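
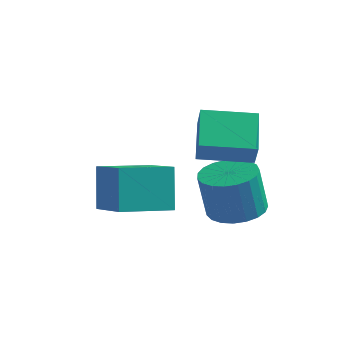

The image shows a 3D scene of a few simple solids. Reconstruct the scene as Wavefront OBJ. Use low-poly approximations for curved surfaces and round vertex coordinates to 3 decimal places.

v 1.416 -2.862 1.885
v 1.105 -2.352 3.118
v 0.227 -2.041 1.245
v -0.084 -1.53 2.478
v 2.344 -1.71 1.642
v 2.033 -1.199 2.875
v 1.155 -0.888 1.002
v 0.844 -0.378 2.235
v 3.324 -0.235 1.222
v 3.815 0.38 1.366
v 3.646 0.191 2.743
v 3.156 -0.425 2.598
v 3.518 0.53 1.351
v 3.349 0.341 2.727
v 3.188 0.548 1.313
v 3.019 0.358 2.689
v 2.882 0.43 1.259
v 2.713 0.241 2.636
v 2.652 0.197 1.199
v 2.483 0.008 2.575
v 2.538 -0.11 1.142
v 2.369 -0.3 2.519
v 2.561 -0.439 1.1
v 2.392 -0.629 2.477
v 2.715 -0.733 1.078
v 2.546 -0.923 2.455
v 2.975 -0.941 1.082
v 2.806 -1.13 2.458
v 3.295 -1.027 1.109
v 3.126 -1.216 2.486
v 3.62 -0.976 1.156
v 3.451 -1.165 2.533
v 3.894 -0.797 1.214
v 3.726 -0.986 2.591
v 4.07 -0.52 1.274
v 3.901 -0.71 2.651
v 4.117 -0.195 1.324
v 3.948 -0.384 2.701
v 4.026 0.124 1.357
v 3.858 -0.066 2.734
v 2.61 -1.131 3.281
v 2.075 -0.096 3.963
v 3.88 -0.383 3.142
v 3.345 0.652 3.825
v 2.875 -1.452 3.975
v 2.34 -0.417 4.658
v 4.145 -0.704 3.837
v 3.61 0.331 4.519
f 2 4 1
f 5 2 1
f 1 4 3
f 3 5 1
f 2 8 4
f 6 2 5
f 6 8 2
f 4 8 3
f 7 5 3
f 3 8 7
f 7 6 5
f 8 6 7
f 10 9 13
f 10 13 11
f 11 13 14
f 11 14 12
f 13 9 15
f 13 15 14
f 14 15 16
f 14 16 12
f 15 9 17
f 15 17 16
f 16 17 18
f 16 18 12
f 17 9 19
f 17 19 18
f 18 19 20
f 18 20 12
f 19 9 21
f 19 21 20
f 20 21 22
f 20 22 12
f 21 9 23
f 21 23 22
f 22 23 24
f 22 24 12
f 23 9 25
f 23 25 24
f 24 25 26
f 24 26 12
f 25 9 27
f 25 27 26
f 26 27 28
f 26 28 12
f 27 9 29
f 27 29 28
f 28 29 30
f 28 30 12
f 29 9 31
f 29 31 30
f 30 31 32
f 30 32 12
f 31 9 33
f 31 33 32
f 32 33 34
f 32 34 12
f 33 9 35
f 33 35 34
f 34 35 36
f 34 36 12
f 35 9 37
f 35 37 36
f 36 37 38
f 36 38 12
f 37 9 39
f 37 39 38
f 38 39 40
f 38 40 12
f 39 9 10
f 39 10 40
f 40 10 11
f 40 11 12
f 42 44 41
f 45 42 41
f 41 44 43
f 43 45 41
f 42 48 44
f 46 42 45
f 46 48 42
f 44 48 43
f 47 45 43
f 43 48 47
f 47 46 45
f 48 46 47



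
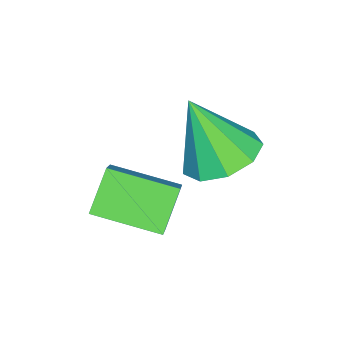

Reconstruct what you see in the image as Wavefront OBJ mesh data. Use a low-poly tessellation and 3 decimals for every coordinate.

v 1.036 -1.962 -2.098
v 1.882 -1.687 -1.249
v 0.82 -0.182 -2.459
v 1.666 0.094 -1.61
v 1.974 -2.034 -3.01
v 2.82 -1.758 -2.161
v 1.758 -0.253 -3.371
v 2.604 0.022 -2.522
v 0.504 0.714 -1.201
v 1.549 0.546 -1.245
v 0.436 -0.174 0.601
v 1.414 1.187 -0.934
v 0.852 1.607 -0.748
v 0.128 1.608 -0.775
v -0.421 1.191 -1
v -0.537 0.551 -1.32
v -0.166 -0.013 -1.584
v 0.518 -0.237 -1.669
v 1.196 -0.017 -1.535
f 2 4 1
f 5 2 1
f 1 4 3
f 3 5 1
f 2 8 4
f 6 2 5
f 6 8 2
f 4 8 3
f 7 5 3
f 3 8 7
f 7 6 5
f 8 6 7
f 10 9 12
f 10 12 11
f 12 9 13
f 12 13 11
f 13 9 14
f 13 14 11
f 14 9 15
f 14 15 11
f 15 9 16
f 15 16 11
f 16 9 17
f 16 17 11
f 17 9 18
f 17 18 11
f 18 9 19
f 18 19 11
f 19 9 10
f 19 10 11



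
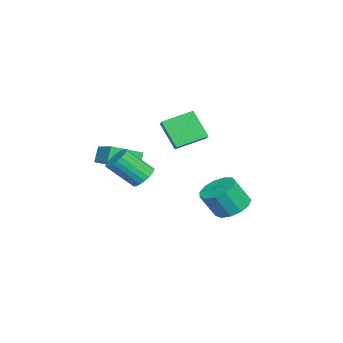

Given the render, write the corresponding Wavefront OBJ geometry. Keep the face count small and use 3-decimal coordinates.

v 0.709 2.892 -3.833
v 1.587 3.402 -3.737
v 1.87 2.658 -2.372
v 0.991 2.148 -2.467
v 1.185 3.722 -3.479
v 1.468 2.978 -2.114
v 0.632 3.778 -3.334
v 0.915 3.035 -1.969
v 0.103 3.553 -3.347
v 0.386 2.81 -1.982
v -0.234 3.118 -3.514
v 0.049 2.375 -2.149
v -0.271 2.612 -3.782
v 0.012 1.868 -2.417
v 0.003 2.194 -4.067
v 0.286 1.45 -2.701
v 0.5 1.997 -4.277
v 0.783 1.254 -2.911
v 1.064 2.085 -4.346
v 1.347 1.342 -2.981
v 1.515 2.429 -4.252
v 1.798 1.685 -2.887
v 1.71 2.92 -4.025
v 1.993 2.176 -2.66
v -2.777 -1.223 0.317
v -3.494 0.297 0.904
v -3.683 -1.448 -0.206
v -4.4 0.071 0.381
v -2.14 -0.351 -1.161
v -2.857 1.168 -0.574
v -3.046 -0.577 -1.684
v -3.763 0.943 -1.097
v 2.978 -1.123 -1.1
v 3.68 -0.941 -1.017
v 3.864 -2.235 0.264
v 3.162 -2.417 0.18
v 3.543 -0.76 -0.815
v 3.728 -2.054 0.466
v 3.309 -0.642 -0.662
v 3.493 -1.936 0.619
v 3.018 -0.607 -0.585
v 3.202 -1.901 0.696
v 2.719 -0.662 -0.597
v 2.904 -1.956 0.684
v 2.466 -0.796 -0.696
v 2.65 -2.09 0.585
v 2.3 -0.987 -0.865
v 2.485 -2.28 0.416
v 2.252 -1.201 -1.075
v 2.437 -2.495 0.206
v 2.33 -1.402 -1.289
v 2.514 -2.696 -0.008
v 2.519 -1.554 -1.47
v 2.704 -2.848 -0.189
v 2.788 -1.633 -1.588
v 2.973 -2.926 -0.307
v 3.09 -1.622 -1.621
v 3.274 -2.916 -0.34
v 3.372 -1.526 -1.564
v 3.556 -2.82 -0.283
v 3.586 -1.36 -1.427
v 3.77 -2.654 -0.146
v 3.695 -1.153 -1.234
v 3.879 -2.447 0.047
v 0.064 -2.508 -1.828
v -0.438 -2.406 -0.981
v 1.008 -1.674 -1.37
v 0.506 -1.572 -0.523
v 0.974 -3.928 -1.117
v 0.472 -3.826 -0.27
v 1.918 -3.094 -0.659
v 1.416 -2.992 0.188
f 2 1 5
f 2 5 3
f 3 5 6
f 3 6 4
f 5 1 7
f 5 7 6
f 6 7 8
f 6 8 4
f 7 1 9
f 7 9 8
f 8 9 10
f 8 10 4
f 9 1 11
f 9 11 10
f 10 11 12
f 10 12 4
f 11 1 13
f 11 13 12
f 12 13 14
f 12 14 4
f 13 1 15
f 13 15 14
f 14 15 16
f 14 16 4
f 15 1 17
f 15 17 16
f 16 17 18
f 16 18 4
f 17 1 19
f 17 19 18
f 18 19 20
f 18 20 4
f 19 1 21
f 19 21 20
f 20 21 22
f 20 22 4
f 21 1 23
f 21 23 22
f 22 23 24
f 22 24 4
f 23 1 2
f 23 2 24
f 24 2 3
f 24 3 4
f 26 28 25
f 29 26 25
f 25 28 27
f 27 29 25
f 26 32 28
f 30 26 29
f 30 32 26
f 28 32 27
f 31 29 27
f 27 32 31
f 31 30 29
f 32 30 31
f 34 33 37
f 34 37 35
f 35 37 38
f 35 38 36
f 37 33 39
f 37 39 38
f 38 39 40
f 38 40 36
f 39 33 41
f 39 41 40
f 40 41 42
f 40 42 36
f 41 33 43
f 41 43 42
f 42 43 44
f 42 44 36
f 43 33 45
f 43 45 44
f 44 45 46
f 44 46 36
f 45 33 47
f 45 47 46
f 46 47 48
f 46 48 36
f 47 33 49
f 47 49 48
f 48 49 50
f 48 50 36
f 49 33 51
f 49 51 50
f 50 51 52
f 50 52 36
f 51 33 53
f 51 53 52
f 52 53 54
f 52 54 36
f 53 33 55
f 53 55 54
f 54 55 56
f 54 56 36
f 55 33 57
f 55 57 56
f 56 57 58
f 56 58 36
f 57 33 59
f 57 59 58
f 58 59 60
f 58 60 36
f 59 33 61
f 59 61 60
f 60 61 62
f 60 62 36
f 61 33 63
f 61 63 62
f 62 63 64
f 62 64 36
f 63 33 34
f 63 34 64
f 64 34 35
f 64 35 36
f 66 68 65
f 69 66 65
f 65 68 67
f 67 69 65
f 66 72 68
f 70 66 69
f 70 72 66
f 68 72 67
f 71 69 67
f 67 72 71
f 71 70 69
f 72 70 71



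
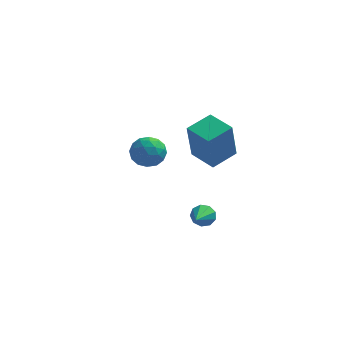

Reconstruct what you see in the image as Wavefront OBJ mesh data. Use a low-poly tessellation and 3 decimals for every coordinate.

v -1.291 4.543 -3.677
v -0.43 4.664 -3.74
v -1.07 3.256 -3.14
v -0.209 3.377 -3.203
v -0.672 3.835 -2.623
v -0.809 4.631 -2.955
v -0.691 3.289 -3.925
v -0.828 4.085 -4.257
v -0.059 3.889 -3.894
v -0.047 4.227 -3.089
v -1.453 3.693 -3.791
v -1.441 4.031 -2.986
v -0.88 4.717 -3.755
v -0.62 3.203 -3.125
v -0.893 3.473 -2.783
v -0.386 3.544 -2.821
v -1.103 4.697 -3.294
v -0.596 4.768 -3.331
v -0.739 4.281 -2.675
v -0.904 3.152 -3.549
v -0.397 3.223 -3.586
v -1.114 4.376 -4.059
v -0.607 4.447 -4.097
v -0.761 3.639 -4.205
v -0.155 4.333 -3.883
v -0.025 3.576 -3.568
v -0.309 3.524 -3.992
v -0.389 3.992 -4.187
v -0.148 4.531 -3.41
v -0.018 3.774 -3.095
v -0.291 4.044 -2.754
v -0.371 4.511 -2.949
v 0.07 4.076 -3.501
v -1.482 4.146 -3.785
v -1.352 3.389 -3.47
v -1.129 3.409 -3.931
v -1.209 3.876 -4.126
v -1.475 4.344 -3.312
v -1.345 3.587 -2.997
v -1.111 3.928 -2.693
v -1.191 4.396 -2.888
v -1.57 3.844 -3.379
v 2.309 2.08 -2.881
v 2.144 1.627 -0.93
v 1.285 2.997 -2.755
v 1.12 2.543 -0.803
v 3.22 3.057 -2.577
v 3.055 2.603 -0.625
v 2.196 3.973 -2.45
v 2.031 3.52 -0.499
v 2.234 -1.078 -3.67
v 2.471 -0.871 -3.207
v 2.066 -2.322 -3.03
v 2.093 -0.815 -3.196
v 1.78 -0.881 -3.408
v 1.68 -1.039 -3.742
v 1.84 -1.216 -4.043
v 2.184 -1.327 -4.169
v 2.551 -1.322 -4.062
v 2.771 -1.202 -3.771
v 2.739 -1.024 -3.434
f 1 38 17
f 38 12 41
f 17 41 6
f 38 41 17
f 1 17 13
f 17 6 18
f 13 18 2
f 17 18 13
f 1 13 22
f 13 2 23
f 22 23 8
f 13 23 22
f 1 22 34
f 22 8 37
f 34 37 11
f 22 37 34
f 1 34 38
f 34 11 42
f 38 42 12
f 34 42 38
f 2 18 29
f 18 6 32
f 29 32 10
f 18 32 29
f 6 41 19
f 41 12 40
f 19 40 5
f 41 40 19
f 12 42 39
f 42 11 35
f 39 35 3
f 42 35 39
f 11 37 36
f 37 8 24
f 36 24 7
f 37 24 36
f 8 23 28
f 23 2 25
f 28 25 9
f 23 25 28
f 4 30 16
f 30 10 31
f 16 31 5
f 30 31 16
f 4 16 14
f 16 5 15
f 14 15 3
f 16 15 14
f 4 14 21
f 14 3 20
f 21 20 7
f 14 20 21
f 4 21 26
f 21 7 27
f 26 27 9
f 21 27 26
f 4 26 30
f 26 9 33
f 30 33 10
f 26 33 30
f 5 31 19
f 31 10 32
f 19 32 6
f 31 32 19
f 3 15 39
f 15 5 40
f 39 40 12
f 15 40 39
f 7 20 36
f 20 3 35
f 36 35 11
f 20 35 36
f 9 27 28
f 27 7 24
f 28 24 8
f 27 24 28
f 10 33 29
f 33 9 25
f 29 25 2
f 33 25 29
f 44 46 43
f 47 44 43
f 43 46 45
f 45 47 43
f 44 50 46
f 48 44 47
f 48 50 44
f 46 50 45
f 49 47 45
f 45 50 49
f 49 48 47
f 50 48 49
f 52 51 54
f 52 54 53
f 54 51 55
f 54 55 53
f 55 51 56
f 55 56 53
f 56 51 57
f 56 57 53
f 57 51 58
f 57 58 53
f 58 51 59
f 58 59 53
f 59 51 60
f 59 60 53
f 60 51 61
f 60 61 53
f 61 51 52
f 61 52 53



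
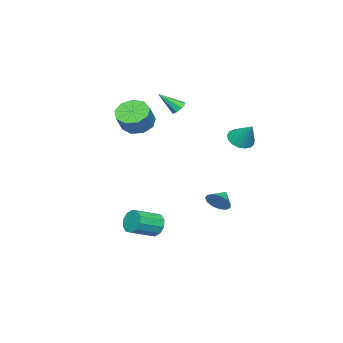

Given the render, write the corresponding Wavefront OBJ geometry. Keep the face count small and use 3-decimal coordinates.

v -2.174 2.125 1.498
v -1.472 2.301 1.092
v -1.706 3.035 2.702
v -1.723 2.586 0.975
v -2.078 2.765 0.978
v -2.455 2.797 1.099
v -2.767 2.675 1.313
v -2.944 2.428 1.568
v -2.944 2.111 1.808
v -2.767 1.797 1.976
v -2.455 1.559 2.035
v -2.079 1.45 1.971
v -1.724 1.496 1.799
v -1.472 1.686 1.557
v -1.381 1.977 1.302
v -0.708 1.473 -2.963
v -0.344 1.785 -2.335
v -1.592 1.527 -2.477
v -0.465 2.127 -2.592
v -0.663 2.262 -2.967
v -0.876 2.147 -3.341
v -1.035 1.817 -3.595
v -1.091 1.379 -3.648
v -1.025 0.97 -3.484
v -0.859 0.722 -3.154
v -0.644 0.712 -2.764
v -0.451 0.943 -2.437
v -0.339 1.343 -2.277
v -2.542 -1.95 3.125
v -2.031 -1.806 2.983
v -1.958 -2.95 4.215
v -2.187 -1.564 3.289
v -2.551 -1.547 3.5
v -2.91 -1.767 3.491
v -3.054 -2.094 3.268
v -2.898 -2.337 2.961
v -2.533 -2.353 2.751
v -2.174 -2.133 2.76
v 2.28 -0.823 -4.092
v 2.695 -0.647 -4.765
v 3.995 -1.401 -4.161
v 3.58 -1.577 -3.488
v 2.761 -0.272 -4.44
v 4.061 -1.026 -3.836
v 2.644 -0.108 -3.982
v 3.944 -0.862 -3.378
v 2.387 -0.216 -3.566
v 3.688 -0.971 -2.962
v 2.09 -0.557 -3.351
v 3.39 -1.311 -2.747
v 1.865 -0.999 -3.419
v 3.165 -1.753 -2.815
v 1.799 -1.374 -3.744
v 3.099 -2.128 -3.14
v 1.916 -1.538 -4.202
v 3.216 -2.292 -3.598
v 2.172 -1.429 -4.618
v 3.473 -2.184 -4.014
v 2.47 -1.089 -4.833
v 3.77 -1.843 -4.229
v 0.188 -3.052 2.651
v 0.821 -3.696 2.198
v 1.725 -3.552 3.257
v 1.092 -2.908 3.709
v 0.956 -3.05 1.994
v 1.86 -2.905 3.053
v 0.731 -2.404 2.098
v 1.636 -2.26 3.157
v 0.253 -2.062 2.46
v 1.157 -1.918 3.519
v -0.256 -2.183 2.912
v 0.648 -2.039 3.971
v -0.557 -2.711 3.241
v 0.347 -2.567 4.3
v -0.51 -3.398 3.294
v 0.394 -3.254 4.353
v -0.136 -3.923 3.046
v 0.768 -3.779 4.105
v 0.39 -4.041 2.613
v 1.294 -3.897 3.672
f 2 1 4
f 2 4 3
f 4 1 5
f 4 5 3
f 5 1 6
f 5 6 3
f 6 1 7
f 6 7 3
f 7 1 8
f 7 8 3
f 8 1 9
f 8 9 3
f 9 1 10
f 9 10 3
f 10 1 11
f 10 11 3
f 11 1 12
f 11 12 3
f 12 1 13
f 12 13 3
f 13 1 14
f 13 14 3
f 14 1 15
f 14 15 3
f 15 1 2
f 15 2 3
f 17 16 19
f 17 19 18
f 19 16 20
f 19 20 18
f 20 16 21
f 20 21 18
f 21 16 22
f 21 22 18
f 22 16 23
f 22 23 18
f 23 16 24
f 23 24 18
f 24 16 25
f 24 25 18
f 25 16 26
f 25 26 18
f 26 16 27
f 26 27 18
f 27 16 28
f 27 28 18
f 28 16 17
f 28 17 18
f 30 29 32
f 30 32 31
f 32 29 33
f 32 33 31
f 33 29 34
f 33 34 31
f 34 29 35
f 34 35 31
f 35 29 36
f 35 36 31
f 36 29 37
f 36 37 31
f 37 29 38
f 37 38 31
f 38 29 30
f 38 30 31
f 40 39 43
f 40 43 41
f 41 43 44
f 41 44 42
f 43 39 45
f 43 45 44
f 44 45 46
f 44 46 42
f 45 39 47
f 45 47 46
f 46 47 48
f 46 48 42
f 47 39 49
f 47 49 48
f 48 49 50
f 48 50 42
f 49 39 51
f 49 51 50
f 50 51 52
f 50 52 42
f 51 39 53
f 51 53 52
f 52 53 54
f 52 54 42
f 53 39 55
f 53 55 54
f 54 55 56
f 54 56 42
f 55 39 57
f 55 57 56
f 56 57 58
f 56 58 42
f 57 39 59
f 57 59 58
f 58 59 60
f 58 60 42
f 59 39 40
f 59 40 60
f 60 40 41
f 60 41 42
f 62 61 65
f 62 65 63
f 63 65 66
f 63 66 64
f 65 61 67
f 65 67 66
f 66 67 68
f 66 68 64
f 67 61 69
f 67 69 68
f 68 69 70
f 68 70 64
f 69 61 71
f 69 71 70
f 70 71 72
f 70 72 64
f 71 61 73
f 71 73 72
f 72 73 74
f 72 74 64
f 73 61 75
f 73 75 74
f 74 75 76
f 74 76 64
f 75 61 77
f 75 77 76
f 76 77 78
f 76 78 64
f 77 61 79
f 77 79 78
f 78 79 80
f 78 80 64
f 79 61 62
f 79 62 80
f 80 62 63
f 80 63 64



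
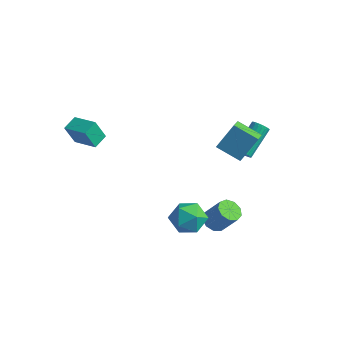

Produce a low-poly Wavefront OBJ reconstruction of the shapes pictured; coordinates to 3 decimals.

v 2.602 0.436 3.342
v 3.009 1.39 4.885
v 2.096 1.272 2.958
v 2.503 2.227 4.501
v 3.977 0.953 2.659
v 4.384 1.908 4.202
v 3.471 1.79 2.275
v 3.878 2.744 3.818
v 1.778 1.203 -4.195
v 2.278 1.646 -4.635
v 3.222 1.96 -3.244
v 2.722 1.517 -2.805
v 1.877 1.96 -4.434
v 2.822 2.274 -3.043
v 1.43 1.92 -4.121
v 2.375 2.234 -2.73
v 1.146 1.544 -3.843
v 2.09 1.858 -2.452
v 1.157 1.009 -3.73
v 2.101 1.323 -2.339
v 1.459 0.564 -3.834
v 2.403 0.878 -2.444
v 1.91 0.419 -4.108
v 2.854 0.733 -2.717
v 2.299 0.64 -4.422
v 3.243 0.954 -3.032
v 2.444 1.125 -4.63
v 3.389 1.439 -3.24
v 1.597 0.017 -1.982
v 2.428 -0.837 -2.189
v 0.672 -0.483 -3.631
v 1.503 -1.337 -3.838
v 0.725 -1.461 -2.921
v 1.296 -1.151 -1.902
v 1.804 -0.169 -3.918
v 2.375 0.141 -2.899
v 2.556 -0.952 -3.386
v 1.889 -1.75 -2.769
v 1.211 0.43 -3.051
v 0.544 -0.368 -2.434
v -4.384 -3.816 2.11
v -4.636 -4.343 3.459
v -4.556 -2.878 2.444
v -4.808 -3.405 3.793
v -2.812 -3.655 2.467
v -3.064 -4.182 3.816
v -2.984 -2.717 2.801
v -3.236 -3.244 4.15
v 2.705 2.464 1.679
v 3.212 2.652 1.533
v 2.962 4.364 2.876
v 2.455 4.176 3.021
v 3.075 2.755 1.376
v 2.825 4.467 2.718
v 2.874 2.808 1.271
v 2.624 4.521 2.613
v 2.643 2.802 1.236
v 2.394 4.514 2.579
v 2.424 2.737 1.278
v 2.175 4.449 2.621
v 2.253 2.625 1.39
v 2.004 4.337 2.732
v 2.16 2.485 1.551
v 1.911 4.197 2.893
v 2.161 2.341 1.734
v 1.912 4.053 3.077
v 2.256 2.219 1.908
v 2.007 3.931 3.251
v 2.429 2.139 2.042
v 2.18 3.851 3.385
v 2.649 2.115 2.113
v 2.4 3.827 3.456
v 2.879 2.152 2.109
v 2.63 3.864 3.452
v 3.079 2.242 2.031
v 2.83 3.954 3.374
v 3.214 2.371 1.892
v 2.965 4.083 3.234
v 3.261 2.516 1.716
v 3.012 4.228 3.058
f 2 4 1
f 5 2 1
f 1 4 3
f 3 5 1
f 2 8 4
f 6 2 5
f 6 8 2
f 4 8 3
f 7 5 3
f 3 8 7
f 7 6 5
f 8 6 7
f 10 9 13
f 10 13 11
f 11 13 14
f 11 14 12
f 13 9 15
f 13 15 14
f 14 15 16
f 14 16 12
f 15 9 17
f 15 17 16
f 16 17 18
f 16 18 12
f 17 9 19
f 17 19 18
f 18 19 20
f 18 20 12
f 19 9 21
f 19 21 20
f 20 21 22
f 20 22 12
f 21 9 23
f 21 23 22
f 22 23 24
f 22 24 12
f 23 9 25
f 23 25 24
f 24 25 26
f 24 26 12
f 25 9 27
f 25 27 26
f 26 27 28
f 26 28 12
f 27 9 10
f 27 10 28
f 28 10 11
f 28 11 12
f 29 40 34
f 29 34 30
f 29 30 36
f 29 36 39
f 29 39 40
f 30 34 38
f 34 40 33
f 40 39 31
f 39 36 35
f 36 30 37
f 32 38 33
f 32 33 31
f 32 31 35
f 32 35 37
f 32 37 38
f 33 38 34
f 31 33 40
f 35 31 39
f 37 35 36
f 38 37 30
f 42 44 41
f 45 42 41
f 41 44 43
f 43 45 41
f 42 48 44
f 46 42 45
f 46 48 42
f 44 48 43
f 47 45 43
f 43 48 47
f 47 46 45
f 48 46 47
f 50 49 53
f 50 53 51
f 51 53 54
f 51 54 52
f 53 49 55
f 53 55 54
f 54 55 56
f 54 56 52
f 55 49 57
f 55 57 56
f 56 57 58
f 56 58 52
f 57 49 59
f 57 59 58
f 58 59 60
f 58 60 52
f 59 49 61
f 59 61 60
f 60 61 62
f 60 62 52
f 61 49 63
f 61 63 62
f 62 63 64
f 62 64 52
f 63 49 65
f 63 65 64
f 64 65 66
f 64 66 52
f 65 49 67
f 65 67 66
f 66 67 68
f 66 68 52
f 67 49 69
f 67 69 68
f 68 69 70
f 68 70 52
f 69 49 71
f 69 71 70
f 70 71 72
f 70 72 52
f 71 49 73
f 71 73 72
f 72 73 74
f 72 74 52
f 73 49 75
f 73 75 74
f 74 75 76
f 74 76 52
f 75 49 77
f 75 77 76
f 76 77 78
f 76 78 52
f 77 49 79
f 77 79 78
f 78 79 80
f 78 80 52
f 79 49 50
f 79 50 80
f 80 50 51
f 80 51 52



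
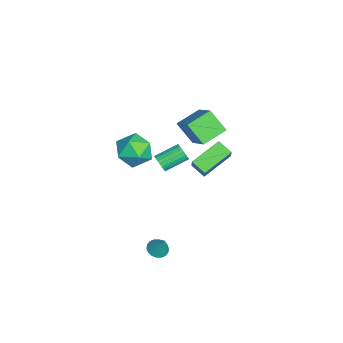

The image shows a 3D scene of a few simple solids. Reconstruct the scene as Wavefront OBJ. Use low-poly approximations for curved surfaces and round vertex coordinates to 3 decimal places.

v 1.944 -2.06 -3.11
v 2.244 -1.662 -3.367
v 2.376 -1.7 -2.05
v 2.028 -1.547 -3.318
v 1.796 -1.533 -3.229
v 1.594 -1.623 -3.116
v 1.46 -1.8 -3.001
v 1.423 -2.028 -2.909
v 1.489 -2.263 -2.856
v 1.645 -2.457 -2.854
v 1.86 -2.573 -2.902
v 2.092 -2.587 -2.992
v 2.295 -2.496 -3.105
v 2.428 -2.319 -3.219
v 2.466 -2.091 -3.312
v 2.4 -1.856 -3.365
v 0.814 -0.508 2.356
v 1.404 -0.462 3.162
v -0.218 0.7 3.04
v 0.372 0.747 3.847
v 1.288 0.113 1.973
v 1.878 0.16 2.78
v 0.256 1.322 2.658
v 0.846 1.368 3.464
v -2.91 -0.62 0.82
v -3.418 -1.431 1.842
v -3.698 0.455 1.281
v -4.206 -0.356 2.303
v -1.374 -0.024 2.057
v -1.882 -0.835 3.079
v -2.162 1.051 2.518
v -2.67 0.24 3.54
v -2.066 -2.193 -0.167
v -1.847 -1.914 -0.548
v -2.375 -0.769 -0.014
v -2.594 -1.047 0.367
v -2.04 -1.964 -0.633
v -2.568 -0.818 -0.099
v -2.237 -2.052 -0.638
v -2.765 -0.907 -0.103
v -2.404 -2.165 -0.561
v -2.933 -1.02 -0.027
v -2.513 -2.283 -0.416
v -3.042 -1.138 0.118
v -2.545 -2.385 -0.228
v -3.073 -1.24 0.306
v -2.494 -2.454 -0.029
v -3.022 -1.309 0.505
v -2.369 -2.478 0.145
v -2.897 -1.332 0.679
v -2.191 -2.452 0.266
v -2.719 -1.307 0.8
v -1.992 -2.382 0.312
v -2.52 -1.236 0.846
v -1.805 -2.279 0.275
v -2.334 -1.133 0.809
v -1.664 -2.161 0.161
v -2.192 -1.015 0.695
v -1.592 -2.048 -0.009
v -2.12 -0.903 0.525
v -1.602 -1.961 -0.206
v -2.13 -0.815 0.328
v -1.692 -1.913 -0.397
v -2.221 -0.768 0.137
v 0.666 -3.136 4.537
v 1.395 -2.426 4.47
v 1.305 -3.914 3.23
v 2.034 -3.204 3.163
v 2.028 -3.857 3.947
v 1.633 -3.376 4.755
v 1.067 -2.964 2.945
v 0.672 -2.483 3.753
v 1.643 -2.32 3.487
v 2.237 -2.872 4.106
v 0.463 -3.468 3.594
v 1.057 -4.02 4.213
f 2 1 4
f 2 4 3
f 4 1 5
f 4 5 3
f 5 1 6
f 5 6 3
f 6 1 7
f 6 7 3
f 7 1 8
f 7 8 3
f 8 1 9
f 8 9 3
f 9 1 10
f 9 10 3
f 10 1 11
f 10 11 3
f 11 1 12
f 11 12 3
f 12 1 13
f 12 13 3
f 13 1 14
f 13 14 3
f 14 1 15
f 14 15 3
f 15 1 16
f 15 16 3
f 16 1 2
f 16 2 3
f 18 20 17
f 21 18 17
f 17 20 19
f 19 21 17
f 18 24 20
f 22 18 21
f 22 24 18
f 20 24 19
f 23 21 19
f 19 24 23
f 23 22 21
f 24 22 23
f 26 28 25
f 29 26 25
f 25 28 27
f 27 29 25
f 26 32 28
f 30 26 29
f 30 32 26
f 28 32 27
f 31 29 27
f 27 32 31
f 31 30 29
f 32 30 31
f 34 33 37
f 34 37 35
f 35 37 38
f 35 38 36
f 37 33 39
f 37 39 38
f 38 39 40
f 38 40 36
f 39 33 41
f 39 41 40
f 40 41 42
f 40 42 36
f 41 33 43
f 41 43 42
f 42 43 44
f 42 44 36
f 43 33 45
f 43 45 44
f 44 45 46
f 44 46 36
f 45 33 47
f 45 47 46
f 46 47 48
f 46 48 36
f 47 33 49
f 47 49 48
f 48 49 50
f 48 50 36
f 49 33 51
f 49 51 50
f 50 51 52
f 50 52 36
f 51 33 53
f 51 53 52
f 52 53 54
f 52 54 36
f 53 33 55
f 53 55 54
f 54 55 56
f 54 56 36
f 55 33 57
f 55 57 56
f 56 57 58
f 56 58 36
f 57 33 59
f 57 59 58
f 58 59 60
f 58 60 36
f 59 33 61
f 59 61 60
f 60 61 62
f 60 62 36
f 61 33 63
f 61 63 62
f 62 63 64
f 62 64 36
f 63 33 34
f 63 34 64
f 64 34 35
f 64 35 36
f 65 76 70
f 65 70 66
f 65 66 72
f 65 72 75
f 65 75 76
f 66 70 74
f 70 76 69
f 76 75 67
f 75 72 71
f 72 66 73
f 68 74 69
f 68 69 67
f 68 67 71
f 68 71 73
f 68 73 74
f 69 74 70
f 67 69 76
f 71 67 75
f 73 71 72
f 74 73 66



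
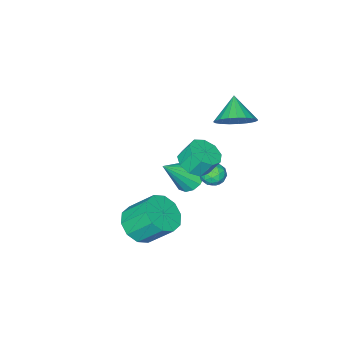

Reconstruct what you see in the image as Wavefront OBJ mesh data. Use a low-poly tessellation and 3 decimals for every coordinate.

v 2.089 2.355 -4.307
v 3.01 2.148 -3.743
v 2.473 3.278 -2.449
v 1.551 3.485 -3.013
v 3.13 2.676 -4.155
v 2.592 3.806 -2.861
v 2.852 3.081 -4.624
v 2.314 4.211 -3.331
v 2.282 3.209 -4.973
v 1.745 4.339 -3.679
v 1.639 3.011 -5.067
v 1.101 4.141 -3.773
v 1.167 2.562 -4.871
v 0.63 3.692 -3.577
v 1.048 2.034 -4.459
v 0.51 3.164 -3.165
v 1.326 1.629 -3.989
v 0.788 2.759 -2.696
v 1.895 1.501 -3.641
v 1.358 2.631 -2.347
v 2.539 1.699 -3.547
v 2.001 2.829 -2.253
v -1.857 4.141 -1.743
v -1.362 4.537 -1.46
v -1.158 3.263 -1.74
v -0.663 3.659 -1.457
v -1.224 3.487 -1.087
v -1.657 4.029 -1.089
v -0.863 3.771 -2.111
v -1.296 4.313 -2.113
v -0.748 4.307 -1.687
v -0.971 4.132 -1.054
v -1.549 3.668 -2.146
v -1.772 3.493 -1.513
v -1.671 4.416 -1.602
v -0.849 3.384 -1.598
v -1.179 3.283 -1.381
v -0.888 3.515 -1.214
v -1.844 4.118 -1.384
v -1.553 4.35 -1.217
v -1.472 3.733 -0.998
v -0.967 3.45 -1.983
v -0.676 3.682 -1.816
v -1.632 4.285 -1.986
v -1.341 4.517 -1.819
v -1.048 4.067 -2.202
v -1.019 4.514 -1.569
v -0.608 3.998 -1.567
v -0.726 4.063 -1.952
v -0.98 4.382 -1.953
v -1.15 4.411 -1.197
v -0.739 3.895 -1.195
v -1.069 3.794 -0.977
v -1.323 4.113 -0.978
v -0.789 4.276 -1.33
v -1.781 3.905 -2.005
v -1.37 3.389 -2.003
v -1.197 3.687 -2.222
v -1.451 4.006 -2.223
v -1.912 3.802 -1.633
v -1.501 3.286 -1.631
v -1.54 3.418 -1.247
v -1.794 3.737 -1.248
v -1.731 3.524 -1.87
v -2.438 1.136 -4.302
v -1.959 0.608 -4.93
v -1.002 0.744 -2.878
v -1.781 1.063 -4.985
v -1.778 1.538 -4.856
v -1.952 1.905 -4.579
v -2.257 2.066 -4.228
v -2.609 1.978 -3.897
v -2.916 1.665 -3.674
v -3.095 1.21 -3.62
v -3.097 0.735 -3.748
v -2.923 0.368 -4.025
v -2.619 0.207 -4.376
v -2.266 0.295 -4.708
v -2.398 4.2 1.843
v -1.967 4.713 2.639
v -3.122 3.36 2.777
v -2.327 4.943 2.567
v -2.698 5.045 2.371
v -3.018 5 2.083
v -3.231 4.818 1.754
v -3.299 4.528 1.44
v -3.212 4.182 1.196
v -2.984 3.839 1.064
v -2.655 3.559 1.066
v -2.282 3.389 1.203
v -1.928 3.36 1.451
v -1.656 3.476 1.766
v -1.512 3.717 2.095
v -1.522 4.042 2.38
v -1.683 4.395 2.572
v -0.524 3.345 -0.682
v -0.015 2.777 -0.223
v -0.347 3.227 0.701
v -0.856 3.795 0.242
v 0.301 3.28 -0.355
v -0.03 3.731 0.569
v 0.231 3.814 -0.64
v -0.1 4.264 0.284
v -0.192 4.128 -0.945
v -0.524 4.578 -0.021
v -0.771 4.075 -1.126
v -1.102 4.526 -0.202
v -1.234 3.681 -1.1
v -1.565 4.132 -0.176
v -1.365 3.13 -0.879
v -1.697 3.58 0.045
v -1.103 2.679 -0.565
v -1.434 3.129 0.359
v -0.57 2.54 -0.306
v -0.901 2.99 0.618
f 2 1 5
f 2 5 3
f 3 5 6
f 3 6 4
f 5 1 7
f 5 7 6
f 6 7 8
f 6 8 4
f 7 1 9
f 7 9 8
f 8 9 10
f 8 10 4
f 9 1 11
f 9 11 10
f 10 11 12
f 10 12 4
f 11 1 13
f 11 13 12
f 12 13 14
f 12 14 4
f 13 1 15
f 13 15 14
f 14 15 16
f 14 16 4
f 15 1 17
f 15 17 16
f 16 17 18
f 16 18 4
f 17 1 19
f 17 19 18
f 18 19 20
f 18 20 4
f 19 1 21
f 19 21 20
f 20 21 22
f 20 22 4
f 21 1 2
f 21 2 22
f 22 2 3
f 22 3 4
f 23 60 39
f 60 34 63
f 39 63 28
f 60 63 39
f 23 39 35
f 39 28 40
f 35 40 24
f 39 40 35
f 23 35 44
f 35 24 45
f 44 45 30
f 35 45 44
f 23 44 56
f 44 30 59
f 56 59 33
f 44 59 56
f 23 56 60
f 56 33 64
f 60 64 34
f 56 64 60
f 24 40 51
f 40 28 54
f 51 54 32
f 40 54 51
f 28 63 41
f 63 34 62
f 41 62 27
f 63 62 41
f 34 64 61
f 64 33 57
f 61 57 25
f 64 57 61
f 33 59 58
f 59 30 46
f 58 46 29
f 59 46 58
f 30 45 50
f 45 24 47
f 50 47 31
f 45 47 50
f 26 52 38
f 52 32 53
f 38 53 27
f 52 53 38
f 26 38 36
f 38 27 37
f 36 37 25
f 38 37 36
f 26 36 43
f 36 25 42
f 43 42 29
f 36 42 43
f 26 43 48
f 43 29 49
f 48 49 31
f 43 49 48
f 26 48 52
f 48 31 55
f 52 55 32
f 48 55 52
f 27 53 41
f 53 32 54
f 41 54 28
f 53 54 41
f 25 37 61
f 37 27 62
f 61 62 34
f 37 62 61
f 29 42 58
f 42 25 57
f 58 57 33
f 42 57 58
f 31 49 50
f 49 29 46
f 50 46 30
f 49 46 50
f 32 55 51
f 55 31 47
f 51 47 24
f 55 47 51
f 66 65 68
f 66 68 67
f 68 65 69
f 68 69 67
f 69 65 70
f 69 70 67
f 70 65 71
f 70 71 67
f 71 65 72
f 71 72 67
f 72 65 73
f 72 73 67
f 73 65 74
f 73 74 67
f 74 65 75
f 74 75 67
f 75 65 76
f 75 76 67
f 76 65 77
f 76 77 67
f 77 65 78
f 77 78 67
f 78 65 66
f 78 66 67
f 80 79 82
f 80 82 81
f 82 79 83
f 82 83 81
f 83 79 84
f 83 84 81
f 84 79 85
f 84 85 81
f 85 79 86
f 85 86 81
f 86 79 87
f 86 87 81
f 87 79 88
f 87 88 81
f 88 79 89
f 88 89 81
f 89 79 90
f 89 90 81
f 90 79 91
f 90 91 81
f 91 79 92
f 91 92 81
f 92 79 93
f 92 93 81
f 93 79 94
f 93 94 81
f 94 79 95
f 94 95 81
f 95 79 80
f 95 80 81
f 97 96 100
f 97 100 98
f 98 100 101
f 98 101 99
f 100 96 102
f 100 102 101
f 101 102 103
f 101 103 99
f 102 96 104
f 102 104 103
f 103 104 105
f 103 105 99
f 104 96 106
f 104 106 105
f 105 106 107
f 105 107 99
f 106 96 108
f 106 108 107
f 107 108 109
f 107 109 99
f 108 96 110
f 108 110 109
f 109 110 111
f 109 111 99
f 110 96 112
f 110 112 111
f 111 112 113
f 111 113 99
f 112 96 114
f 112 114 113
f 113 114 115
f 113 115 99
f 114 96 97
f 114 97 115
f 115 97 98
f 115 98 99



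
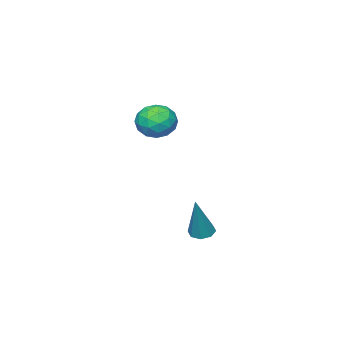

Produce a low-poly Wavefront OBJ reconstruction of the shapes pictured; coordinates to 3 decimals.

v 2.841 1.754 -1.356
v 3.356 1.639 -1.544
v 3.619 2.086 0.576
v 3.258 2.055 -1.576
v 2.916 2.295 -1.48
v 2.53 2.218 -1.311
v 2.326 1.869 -1.169
v 2.423 1.452 -1.136
v 2.765 1.213 -1.233
v 3.151 1.29 -1.402
v -1.226 -3.983 2.577
v -0.825 -3.463 3.288
v 0.065 -3.797 1.712
v 0.466 -3.277 2.423
v 0.32 -4.226 2.541
v -0.478 -4.341 3.076
v -0.282 -2.919 1.924
v -1.08 -3.034 2.459
v -0.242 -2.806 2.884
v 0.13 -3.613 3.265
v -0.89 -3.647 1.735
v -0.518 -4.454 2.116
v -1.139 -3.739 3.008
v 0.379 -3.521 1.992
v 0.293 -4.078 2.061
v 0.529 -3.773 2.479
v -0.935 -4.255 2.884
v -0.7 -3.95 3.301
v -0.027 -4.398 2.863
v -0.06 -3.31 1.699
v 0.175 -3.005 2.116
v -1.289 -3.487 2.521
v -1.053 -3.182 2.939
v -0.733 -2.862 2.137
v -0.56 -3.047 3.189
v 0.199 -2.938 2.681
v -0.241 -2.728 2.387
v -0.71 -2.795 2.702
v -0.342 -3.522 3.413
v 0.417 -3.413 2.905
v 0.331 -3.97 2.974
v -0.138 -4.038 3.288
v 0.001 -3.136 3.176
v -1.177 -3.847 2.095
v -0.418 -3.738 1.587
v -0.622 -3.222 1.712
v -1.091 -3.29 2.026
v -0.959 -4.322 2.319
v -0.2 -4.213 1.811
v -0.05 -4.465 2.298
v -0.519 -4.532 2.613
v -0.761 -4.124 1.824
f 2 1 4
f 2 4 3
f 4 1 5
f 4 5 3
f 5 1 6
f 5 6 3
f 6 1 7
f 6 7 3
f 7 1 8
f 7 8 3
f 8 1 9
f 8 9 3
f 9 1 10
f 9 10 3
f 10 1 2
f 10 2 3
f 11 48 27
f 48 22 51
f 27 51 16
f 48 51 27
f 11 27 23
f 27 16 28
f 23 28 12
f 27 28 23
f 11 23 32
f 23 12 33
f 32 33 18
f 23 33 32
f 11 32 44
f 32 18 47
f 44 47 21
f 32 47 44
f 11 44 48
f 44 21 52
f 48 52 22
f 44 52 48
f 12 28 39
f 28 16 42
f 39 42 20
f 28 42 39
f 16 51 29
f 51 22 50
f 29 50 15
f 51 50 29
f 22 52 49
f 52 21 45
f 49 45 13
f 52 45 49
f 21 47 46
f 47 18 34
f 46 34 17
f 47 34 46
f 18 33 38
f 33 12 35
f 38 35 19
f 33 35 38
f 14 40 26
f 40 20 41
f 26 41 15
f 40 41 26
f 14 26 24
f 26 15 25
f 24 25 13
f 26 25 24
f 14 24 31
f 24 13 30
f 31 30 17
f 24 30 31
f 14 31 36
f 31 17 37
f 36 37 19
f 31 37 36
f 14 36 40
f 36 19 43
f 40 43 20
f 36 43 40
f 15 41 29
f 41 20 42
f 29 42 16
f 41 42 29
f 13 25 49
f 25 15 50
f 49 50 22
f 25 50 49
f 17 30 46
f 30 13 45
f 46 45 21
f 30 45 46
f 19 37 38
f 37 17 34
f 38 34 18
f 37 34 38
f 20 43 39
f 43 19 35
f 39 35 12
f 43 35 39



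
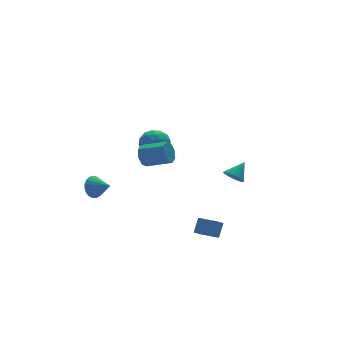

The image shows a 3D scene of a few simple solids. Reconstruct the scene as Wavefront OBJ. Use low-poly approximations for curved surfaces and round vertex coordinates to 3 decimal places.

v -3.693 3.33 -2.844
v -3.179 3.317 -3.404
v -3.207 2.35 -2.376
v -3.034 3.493 -3.186
v -3.002 3.641 -2.908
v -3.09 3.736 -2.62
v -3.283 3.76 -2.37
v -3.546 3.71 -2.203
v -3.834 3.594 -2.146
v -4.098 3.433 -2.21
v -4.292 3.254 -2.384
v -4.382 3.088 -2.637
v -4.353 2.964 -2.926
v -4.21 2.903 -3.201
v -3.977 2.916 -3.415
v -3.695 3.001 -3.529
v -3.413 3.143 -3.526
v -2.534 0.121 2.273
v -1.7 0.392 2.494
v -1.98 -0.712 1.206
v -1.146 -0.441 1.427
v -1.611 -0.977 1.987
v -1.953 -0.463 2.647
v -1.727 0.143 1.053
v -2.069 0.657 1.713
v -1.201 0.405 1.74
v -1.129 -0.287 2.318
v -2.551 -0.033 1.382
v -2.479 -0.725 1.96
v -2.165 0.33 2.478
v -1.515 -0.65 1.222
v -1.788 -0.965 1.552
v -1.298 -0.806 1.682
v -2.314 -0.173 2.567
v -1.824 -0.013 2.697
v -1.772 -0.818 2.399
v -1.856 -0.307 1.003
v -1.366 -0.147 1.133
v -2.382 0.486 2.018
v -1.892 0.645 2.148
v -1.908 0.498 1.301
v -1.382 0.497 2.164
v -1.057 0.007 1.537
v -1.398 0.35 1.317
v -1.599 0.653 1.705
v -1.34 0.09 2.504
v -1.015 -0.4 1.876
v -1.288 -0.715 2.205
v -1.489 -0.413 2.593
v -1.047 0.098 2.06
v -2.665 0.08 1.824
v -2.34 -0.41 1.196
v -2.191 0.093 1.107
v -2.392 0.395 1.495
v -2.623 -0.327 2.163
v -2.298 -0.817 1.536
v -2.081 -0.973 1.995
v -2.282 -0.67 2.383
v -2.633 -0.418 1.64
v 2.412 -1.228 -1.502
v 2.665 -0.815 -1.935
v 3.268 -0.952 -0.738
v 2.479 -0.648 -1.787
v 2.281 -0.597 -1.584
v 2.108 -0.671 -1.363
v 1.996 -0.855 -1.171
v 1.966 -1.113 -1.044
v 2.024 -1.394 -1.007
v 2.16 -1.642 -1.069
v 2.345 -1.809 -1.216
v 2.544 -1.86 -1.42
v 2.716 -1.786 -1.64
v 2.829 -1.602 -1.833
v 2.858 -1.344 -1.96
v 2.8 -1.063 -1.996
v -0.9 -2.655 -4.033
v -0.415 -2.3 -3.259
v -0.34 -2.342 -4.528
v 0.145 -1.987 -3.754
v -0.305 -3.613 -3.966
v 0.18 -3.258 -3.192
v 0.255 -3.3 -4.461
v 0.74 -2.945 -3.687
v -4.346 -3.503 3.28
v -3.987 -3.443 2.706
v -3.055 -4.417 3.186
v -3.414 -4.477 3.76
v -3.83 -3.111 3.074
v -2.898 -4.085 3.554
v -3.975 -3.009 3.564
v -3.044 -3.982 4.043
v -4.337 -3.196 3.887
v -3.406 -4.17 4.367
v -4.705 -3.563 3.854
v -3.773 -4.537 4.334
v -4.862 -3.895 3.486
v -3.93 -4.869 3.966
v -4.716 -3.998 2.997
v -3.785 -4.971 3.476
v -4.354 -3.81 2.673
v -3.423 -4.784 3.153
f 2 1 4
f 2 4 3
f 4 1 5
f 4 5 3
f 5 1 6
f 5 6 3
f 6 1 7
f 6 7 3
f 7 1 8
f 7 8 3
f 8 1 9
f 8 9 3
f 9 1 10
f 9 10 3
f 10 1 11
f 10 11 3
f 11 1 12
f 11 12 3
f 12 1 13
f 12 13 3
f 13 1 14
f 13 14 3
f 14 1 15
f 14 15 3
f 15 1 16
f 15 16 3
f 16 1 17
f 16 17 3
f 17 1 2
f 17 2 3
f 18 55 34
f 55 29 58
f 34 58 23
f 55 58 34
f 18 34 30
f 34 23 35
f 30 35 19
f 34 35 30
f 18 30 39
f 30 19 40
f 39 40 25
f 30 40 39
f 18 39 51
f 39 25 54
f 51 54 28
f 39 54 51
f 18 51 55
f 51 28 59
f 55 59 29
f 51 59 55
f 19 35 46
f 35 23 49
f 46 49 27
f 35 49 46
f 23 58 36
f 58 29 57
f 36 57 22
f 58 57 36
f 29 59 56
f 59 28 52
f 56 52 20
f 59 52 56
f 28 54 53
f 54 25 41
f 53 41 24
f 54 41 53
f 25 40 45
f 40 19 42
f 45 42 26
f 40 42 45
f 21 47 33
f 47 27 48
f 33 48 22
f 47 48 33
f 21 33 31
f 33 22 32
f 31 32 20
f 33 32 31
f 21 31 38
f 31 20 37
f 38 37 24
f 31 37 38
f 21 38 43
f 38 24 44
f 43 44 26
f 38 44 43
f 21 43 47
f 43 26 50
f 47 50 27
f 43 50 47
f 22 48 36
f 48 27 49
f 36 49 23
f 48 49 36
f 20 32 56
f 32 22 57
f 56 57 29
f 32 57 56
f 24 37 53
f 37 20 52
f 53 52 28
f 37 52 53
f 26 44 45
f 44 24 41
f 45 41 25
f 44 41 45
f 27 50 46
f 50 26 42
f 46 42 19
f 50 42 46
f 61 60 63
f 61 63 62
f 63 60 64
f 63 64 62
f 64 60 65
f 64 65 62
f 65 60 66
f 65 66 62
f 66 60 67
f 66 67 62
f 67 60 68
f 67 68 62
f 68 60 69
f 68 69 62
f 69 60 70
f 69 70 62
f 70 60 71
f 70 71 62
f 71 60 72
f 71 72 62
f 72 60 73
f 72 73 62
f 73 60 74
f 73 74 62
f 74 60 75
f 74 75 62
f 75 60 61
f 75 61 62
f 77 79 76
f 80 77 76
f 76 79 78
f 78 80 76
f 77 83 79
f 81 77 80
f 81 83 77
f 79 83 78
f 82 80 78
f 78 83 82
f 82 81 80
f 83 81 82
f 85 84 88
f 85 88 86
f 86 88 89
f 86 89 87
f 88 84 90
f 88 90 89
f 89 90 91
f 89 91 87
f 90 84 92
f 90 92 91
f 91 92 93
f 91 93 87
f 92 84 94
f 92 94 93
f 93 94 95
f 93 95 87
f 94 84 96
f 94 96 95
f 95 96 97
f 95 97 87
f 96 84 98
f 96 98 97
f 97 98 99
f 97 99 87
f 98 84 100
f 98 100 99
f 99 100 101
f 99 101 87
f 100 84 85
f 100 85 101
f 101 85 86
f 101 86 87



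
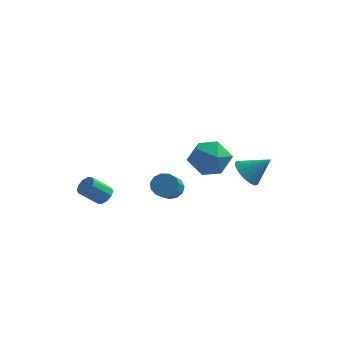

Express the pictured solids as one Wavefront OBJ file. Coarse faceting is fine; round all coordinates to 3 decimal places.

v 2.971 2.548 -1.174
v 3.43 3.104 -1.838
v 4.229 2.832 -0.066
v 3.198 3.377 -1.644
v 2.926 3.507 -1.369
v 2.663 3.471 -1.06
v 2.452 3.276 -0.771
v 2.332 2.954 -0.552
v 2.322 2.562 -0.44
v 2.424 2.168 -0.455
v 2.621 1.84 -0.594
v 2.878 1.634 -0.834
v 3.152 1.586 -1.132
v 3.394 1.704 -1.438
v 3.563 1.968 -1.697
v 3.63 2.333 -1.867
v 3.583 2.735 -1.916
v -3.27 -3.171 -0.523
v -2.814 -3.149 -0.104
v -3.673 -3.688 0.861
v -4.13 -3.709 0.443
v -3.004 -2.817 -0.089
v -3.863 -3.355 0.877
v -3.296 -2.62 -0.239
v -4.155 -3.158 0.727
v -3.579 -2.634 -0.498
v -4.438 -3.172 0.468
v -3.743 -2.852 -0.766
v -4.602 -3.39 0.2
v -3.727 -3.192 -0.941
v -4.586 -3.731 0.024
v -3.537 -3.525 -0.957
v -4.396 -4.063 0.009
v -3.245 -3.722 -0.807
v -4.104 -4.26 0.159
v -2.962 -3.708 -0.548
v -3.821 -4.246 0.418
v -2.798 -3.49 -0.28
v -3.657 -4.028 0.686
v -1.045 1.609 -2.393
v -0.508 1.967 -1.955
v -0.397 0.348 -0.769
v -0.935 -0.009 -1.207
v -0.898 2.069 -1.78
v -0.787 0.45 -0.594
v -1.335 2.025 -1.799
v -1.224 0.406 -0.613
v -1.68 1.849 -2.007
v -1.569 0.23 -0.821
v -1.823 1.597 -2.338
v -1.713 -0.022 -1.152
v -1.72 1.349 -2.686
v -1.609 -0.27 -1.5
v -1.402 1.184 -2.941
v -1.292 -0.435 -1.755
v -0.971 1.154 -3.022
v -0.861 -0.465 -1.836
v -0.564 1.269 -2.903
v -0.453 -0.35 -1.717
v -0.309 1.491 -2.623
v -0.199 -0.128 -1.437
v -0.289 1.752 -2.269
v -0.178 0.133 -1.083
v 1.652 -2.007 2.314
v 2.838 -2.307 2.054
v 1.642 -3.353 3.826
v 2.828 -3.653 3.566
v 2.558 -2.53 4.047
v 2.564 -1.698 3.112
v 1.916 -3.962 2.768
v 1.922 -3.13 1.833
v 3.001 -3.516 2.335
v 3.398 -2.63 3.125
v 1.082 -3.03 2.755
v 1.479 -2.144 3.545
f 2 1 4
f 2 4 3
f 4 1 5
f 4 5 3
f 5 1 6
f 5 6 3
f 6 1 7
f 6 7 3
f 7 1 8
f 7 8 3
f 8 1 9
f 8 9 3
f 9 1 10
f 9 10 3
f 10 1 11
f 10 11 3
f 11 1 12
f 11 12 3
f 12 1 13
f 12 13 3
f 13 1 14
f 13 14 3
f 14 1 15
f 14 15 3
f 15 1 16
f 15 16 3
f 16 1 17
f 16 17 3
f 17 1 2
f 17 2 3
f 19 18 22
f 19 22 20
f 20 22 23
f 20 23 21
f 22 18 24
f 22 24 23
f 23 24 25
f 23 25 21
f 24 18 26
f 24 26 25
f 25 26 27
f 25 27 21
f 26 18 28
f 26 28 27
f 27 28 29
f 27 29 21
f 28 18 30
f 28 30 29
f 29 30 31
f 29 31 21
f 30 18 32
f 30 32 31
f 31 32 33
f 31 33 21
f 32 18 34
f 32 34 33
f 33 34 35
f 33 35 21
f 34 18 36
f 34 36 35
f 35 36 37
f 35 37 21
f 36 18 38
f 36 38 37
f 37 38 39
f 37 39 21
f 38 18 19
f 38 19 39
f 39 19 20
f 39 20 21
f 41 40 44
f 41 44 42
f 42 44 45
f 42 45 43
f 44 40 46
f 44 46 45
f 45 46 47
f 45 47 43
f 46 40 48
f 46 48 47
f 47 48 49
f 47 49 43
f 48 40 50
f 48 50 49
f 49 50 51
f 49 51 43
f 50 40 52
f 50 52 51
f 51 52 53
f 51 53 43
f 52 40 54
f 52 54 53
f 53 54 55
f 53 55 43
f 54 40 56
f 54 56 55
f 55 56 57
f 55 57 43
f 56 40 58
f 56 58 57
f 57 58 59
f 57 59 43
f 58 40 60
f 58 60 59
f 59 60 61
f 59 61 43
f 60 40 62
f 60 62 61
f 61 62 63
f 61 63 43
f 62 40 41
f 62 41 63
f 63 41 42
f 63 42 43
f 64 75 69
f 64 69 65
f 64 65 71
f 64 71 74
f 64 74 75
f 65 69 73
f 69 75 68
f 75 74 66
f 74 71 70
f 71 65 72
f 67 73 68
f 67 68 66
f 67 66 70
f 67 70 72
f 67 72 73
f 68 73 69
f 66 68 75
f 70 66 74
f 72 70 71
f 73 72 65



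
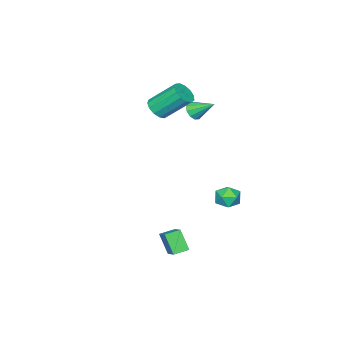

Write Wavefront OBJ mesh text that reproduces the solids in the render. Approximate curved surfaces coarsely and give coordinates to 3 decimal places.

v -2.289 -3.32 3.221
v -1.576 -2.982 3.249
v -2.277 -1.621 4.687
v -2.991 -1.96 4.659
v -1.805 -2.766 2.933
v -2.506 -1.406 4.371
v -2.188 -2.727 2.709
v -2.889 -1.367 4.147
v -2.603 -2.876 2.648
v -3.304 -1.515 4.086
v -2.918 -3.166 2.768
v -3.619 -1.805 4.206
v -3.034 -3.505 3.032
v -3.735 -2.144 4.47
v -2.914 -3.785 3.357
v -3.615 -2.425 4.794
v -2.595 -3.918 3.638
v -3.296 -2.558 5.075
v -2.179 -3.861 3.786
v -2.88 -2.501 5.224
v -1.799 -3.632 3.756
v -2.5 -2.272 5.194
v -1.574 -3.305 3.555
v -2.275 -1.944 4.993
v -3.262 -1.506 3.283
v -2.643 -1.508 3.512
v -3.558 -0.294 4.097
v -2.651 -1.283 3.172
v -2.893 -1.142 2.875
v -3.276 -1.141 2.734
v -3.653 -1.28 2.803
v -3.881 -1.505 3.055
v -3.873 -1.73 3.395
v -3.631 -1.87 3.692
v -3.248 -1.872 3.833
v -2.871 -1.733 3.764
v 2.458 1.907 -2.142
v 3.148 2.879 -1.428
v 2.615 2.639 -3.29
v 3.305 3.611 -2.575
v 3.215 1.489 -2.305
v 3.905 2.461 -1.59
v 3.372 2.221 -3.452
v 4.062 3.193 -2.738
v -3.484 1.426 -2.703
v -3.066 1.167 -3.399
v -4.134 0.213 -2.641
v -3.716 -0.046 -3.337
v -3.296 0.065 -2.604
v -2.894 0.815 -2.642
v -4.306 0.565 -3.398
v -3.904 1.315 -3.436
v -3.574 0.635 -3.828
v -2.95 0.325 -3.337
v -4.25 1.055 -2.703
v -3.626 0.745 -2.212
f 2 1 5
f 2 5 3
f 3 5 6
f 3 6 4
f 5 1 7
f 5 7 6
f 6 7 8
f 6 8 4
f 7 1 9
f 7 9 8
f 8 9 10
f 8 10 4
f 9 1 11
f 9 11 10
f 10 11 12
f 10 12 4
f 11 1 13
f 11 13 12
f 12 13 14
f 12 14 4
f 13 1 15
f 13 15 14
f 14 15 16
f 14 16 4
f 15 1 17
f 15 17 16
f 16 17 18
f 16 18 4
f 17 1 19
f 17 19 18
f 18 19 20
f 18 20 4
f 19 1 21
f 19 21 20
f 20 21 22
f 20 22 4
f 21 1 23
f 21 23 22
f 22 23 24
f 22 24 4
f 23 1 2
f 23 2 24
f 24 2 3
f 24 3 4
f 26 25 28
f 26 28 27
f 28 25 29
f 28 29 27
f 29 25 30
f 29 30 27
f 30 25 31
f 30 31 27
f 31 25 32
f 31 32 27
f 32 25 33
f 32 33 27
f 33 25 34
f 33 34 27
f 34 25 35
f 34 35 27
f 35 25 36
f 35 36 27
f 36 25 26
f 36 26 27
f 38 40 37
f 41 38 37
f 37 40 39
f 39 41 37
f 38 44 40
f 42 38 41
f 42 44 38
f 40 44 39
f 43 41 39
f 39 44 43
f 43 42 41
f 44 42 43
f 45 56 50
f 45 50 46
f 45 46 52
f 45 52 55
f 45 55 56
f 46 50 54
f 50 56 49
f 56 55 47
f 55 52 51
f 52 46 53
f 48 54 49
f 48 49 47
f 48 47 51
f 48 51 53
f 48 53 54
f 49 54 50
f 47 49 56
f 51 47 55
f 53 51 52
f 54 53 46



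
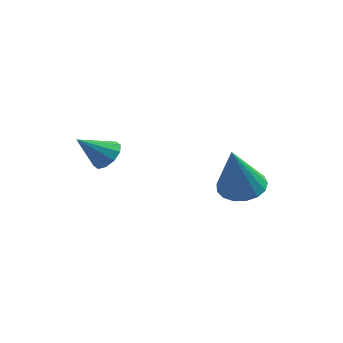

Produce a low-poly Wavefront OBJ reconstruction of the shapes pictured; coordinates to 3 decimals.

v 3.74 2.564 -0.711
v 4.187 3.179 -0.405
v 4.02 1.456 1.111
v 3.82 3.266 -0.296
v 3.435 3.192 -0.282
v 3.12 2.974 -0.366
v 2.947 2.662 -0.529
v 2.955 2.327 -0.734
v 3.144 2.047 -0.933
v 3.469 1.885 -1.082
v 3.856 1.878 -1.145
v 4.217 2.028 -1.109
v 4.468 2.301 -0.982
v 4.553 2.635 -0.793
v 4.452 2.951 -0.584
v -0.154 0.754 0.386
v 0.136 0.275 0.077
v -0.706 -0.114 1.214
v 0.377 0.397 0.366
v 0.415 0.656 0.663
v 0.235 0.952 0.854
v -0.093 1.173 0.866
v -0.445 1.233 0.695
v -0.685 1.111 0.406
v -0.723 0.852 0.11
v -0.543 0.556 -0.081
v -0.215 0.335 -0.094
f 2 1 4
f 2 4 3
f 4 1 5
f 4 5 3
f 5 1 6
f 5 6 3
f 6 1 7
f 6 7 3
f 7 1 8
f 7 8 3
f 8 1 9
f 8 9 3
f 9 1 10
f 9 10 3
f 10 1 11
f 10 11 3
f 11 1 12
f 11 12 3
f 12 1 13
f 12 13 3
f 13 1 14
f 13 14 3
f 14 1 15
f 14 15 3
f 15 1 2
f 15 2 3
f 17 16 19
f 17 19 18
f 19 16 20
f 19 20 18
f 20 16 21
f 20 21 18
f 21 16 22
f 21 22 18
f 22 16 23
f 22 23 18
f 23 16 24
f 23 24 18
f 24 16 25
f 24 25 18
f 25 16 26
f 25 26 18
f 26 16 27
f 26 27 18
f 27 16 17
f 27 17 18



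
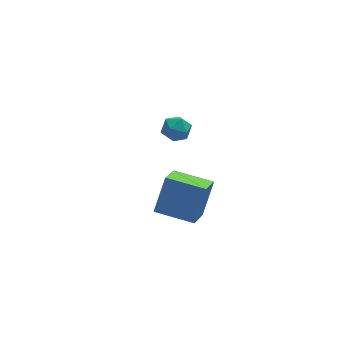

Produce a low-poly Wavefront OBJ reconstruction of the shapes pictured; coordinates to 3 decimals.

v 1.373 -2.039 -3.403
v 0.78 -3.447 -2.47
v -0.273 -1.185 -3.159
v -0.866 -2.593 -2.227
v 2.006 -1.267 -1.833
v 1.413 -2.675 -0.901
v 0.36 -0.413 -1.59
v -0.233 -1.821 -0.657
v 0.63 3.708 -1.659
v 1.31 4.034 -1.892
v 0.83 2.726 -2.448
v 1.51 3.052 -2.681
v 1.44 2.766 -1.949
v 1.316 3.373 -1.462
v 0.824 3.387 -2.878
v 0.7 3.994 -2.391
v 1.429 3.835 -2.646
v 1.81 3.452 -2.071
v 0.33 3.308 -2.269
v 0.711 2.925 -1.694
f 2 4 1
f 5 2 1
f 1 4 3
f 3 5 1
f 2 8 4
f 6 2 5
f 6 8 2
f 4 8 3
f 7 5 3
f 3 8 7
f 7 6 5
f 8 6 7
f 9 20 14
f 9 14 10
f 9 10 16
f 9 16 19
f 9 19 20
f 10 14 18
f 14 20 13
f 20 19 11
f 19 16 15
f 16 10 17
f 12 18 13
f 12 13 11
f 12 11 15
f 12 15 17
f 12 17 18
f 13 18 14
f 11 13 20
f 15 11 19
f 17 15 16
f 18 17 10



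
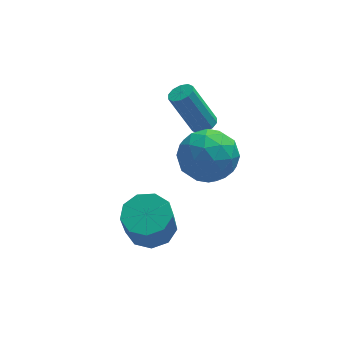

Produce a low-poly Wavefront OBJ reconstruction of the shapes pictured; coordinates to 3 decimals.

v -3.65 -2.85 -2.683
v -2.748 -2.535 -2.422
v -2.989 -2.995 -1.036
v -3.89 -3.31 -1.297
v -3.201 -2.039 -2.336
v -3.442 -2.499 -0.95
v -3.863 -1.922 -2.412
v -4.104 -2.382 -1.026
v -4.426 -2.24 -2.615
v -4.667 -2.699 -1.229
v -4.625 -2.843 -2.85
v -4.866 -3.302 -1.464
v -4.368 -3.449 -3.007
v -4.609 -3.909 -1.621
v -3.775 -3.775 -3.012
v -4.016 -4.235 -1.626
v -3.123 -3.669 -2.863
v -3.364 -4.129 -1.477
v -2.717 -3.179 -2.63
v -2.958 -3.639 -1.244
v -1.28 -0.672 1.192
v -0.798 -0.55 1.402
v -1.658 -0.226 3.179
v -2.14 -0.348 2.968
v -0.934 -0.269 1.285
v -1.793 0.056 3.062
v -1.202 -0.141 1.133
v -2.061 0.183 2.909
v -1.5 -0.217 1.002
v -2.359 0.108 2.779
v -1.714 -0.466 0.944
v -2.573 -0.141 2.721
v -1.762 -0.794 0.981
v -2.622 -0.47 2.758
v -1.627 -1.076 1.098
v -2.486 -0.751 2.875
v -1.359 -1.203 1.251
v -2.218 -0.879 3.027
v -1.061 -1.128 1.381
v -1.92 -0.803 3.158
v -0.847 -0.879 1.439
v -1.706 -0.554 3.216
v -2.334 -2.054 0.169
v -1.74 -1.149 0.774
v -1.1 -3.411 0.986
v -0.506 -2.506 1.591
v -1.668 -2.805 1.907
v -2.43 -1.966 1.403
v -0.41 -2.594 0.357
v -1.172 -1.755 -0.147
v -0.551 -1.482 0.891
v -1.328 -1.613 1.849
v -1.512 -2.947 -0.089
v -2.289 -3.078 0.869
v -2.145 -1.483 0.4
v -0.695 -3.077 1.36
v -1.378 -3.253 1.546
v -1.028 -2.721 1.902
v -2.551 -1.963 0.769
v -2.202 -1.431 1.125
v -2.16 -2.404 1.791
v -0.638 -3.129 0.635
v -0.289 -2.597 0.991
v -1.812 -1.839 -0.142
v -1.462 -1.307 0.214
v -0.68 -2.156 -0.031
v -1.097 -1.146 0.824
v -0.372 -1.944 1.305
v -0.315 -1.995 0.579
v -0.763 -1.503 0.283
v -1.554 -1.223 1.388
v -0.829 -2.02 1.868
v -1.512 -2.196 2.053
v -1.96 -1.704 1.757
v -0.855 -1.419 1.456
v -2.011 -2.54 -0.108
v -1.286 -3.337 0.372
v -0.88 -2.856 0.003
v -1.328 -2.364 -0.293
v -2.468 -2.616 0.455
v -1.743 -3.414 0.936
v -2.077 -3.057 1.477
v -2.525 -2.565 1.181
v -1.985 -3.141 0.304
f 2 1 5
f 2 5 3
f 3 5 6
f 3 6 4
f 5 1 7
f 5 7 6
f 6 7 8
f 6 8 4
f 7 1 9
f 7 9 8
f 8 9 10
f 8 10 4
f 9 1 11
f 9 11 10
f 10 11 12
f 10 12 4
f 11 1 13
f 11 13 12
f 12 13 14
f 12 14 4
f 13 1 15
f 13 15 14
f 14 15 16
f 14 16 4
f 15 1 17
f 15 17 16
f 16 17 18
f 16 18 4
f 17 1 19
f 17 19 18
f 18 19 20
f 18 20 4
f 19 1 2
f 19 2 20
f 20 2 3
f 20 3 4
f 22 21 25
f 22 25 23
f 23 25 26
f 23 26 24
f 25 21 27
f 25 27 26
f 26 27 28
f 26 28 24
f 27 21 29
f 27 29 28
f 28 29 30
f 28 30 24
f 29 21 31
f 29 31 30
f 30 31 32
f 30 32 24
f 31 21 33
f 31 33 32
f 32 33 34
f 32 34 24
f 33 21 35
f 33 35 34
f 34 35 36
f 34 36 24
f 35 21 37
f 35 37 36
f 36 37 38
f 36 38 24
f 37 21 39
f 37 39 38
f 38 39 40
f 38 40 24
f 39 21 41
f 39 41 40
f 40 41 42
f 40 42 24
f 41 21 22
f 41 22 42
f 42 22 23
f 42 23 24
f 43 80 59
f 80 54 83
f 59 83 48
f 80 83 59
f 43 59 55
f 59 48 60
f 55 60 44
f 59 60 55
f 43 55 64
f 55 44 65
f 64 65 50
f 55 65 64
f 43 64 76
f 64 50 79
f 76 79 53
f 64 79 76
f 43 76 80
f 76 53 84
f 80 84 54
f 76 84 80
f 44 60 71
f 60 48 74
f 71 74 52
f 60 74 71
f 48 83 61
f 83 54 82
f 61 82 47
f 83 82 61
f 54 84 81
f 84 53 77
f 81 77 45
f 84 77 81
f 53 79 78
f 79 50 66
f 78 66 49
f 79 66 78
f 50 65 70
f 65 44 67
f 70 67 51
f 65 67 70
f 46 72 58
f 72 52 73
f 58 73 47
f 72 73 58
f 46 58 56
f 58 47 57
f 56 57 45
f 58 57 56
f 46 56 63
f 56 45 62
f 63 62 49
f 56 62 63
f 46 63 68
f 63 49 69
f 68 69 51
f 63 69 68
f 46 68 72
f 68 51 75
f 72 75 52
f 68 75 72
f 47 73 61
f 73 52 74
f 61 74 48
f 73 74 61
f 45 57 81
f 57 47 82
f 81 82 54
f 57 82 81
f 49 62 78
f 62 45 77
f 78 77 53
f 62 77 78
f 51 69 70
f 69 49 66
f 70 66 50
f 69 66 70
f 52 75 71
f 75 51 67
f 71 67 44
f 75 67 71



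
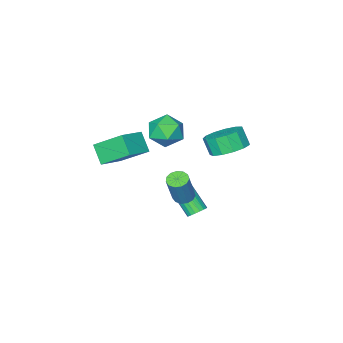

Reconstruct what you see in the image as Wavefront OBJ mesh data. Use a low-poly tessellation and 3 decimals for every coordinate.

v -0.312 1.262 -4.117
v 0.286 1.277 -4.162
v 0.43 -0.168 -2.729
v -0.168 -0.182 -2.683
v 0.237 1.459 -3.973
v 0.38 0.014 -2.54
v 0.078 1.602 -3.813
v 0.222 0.158 -2.38
v -0.157 1.678 -3.713
v -0.013 0.234 -2.28
v -0.423 1.672 -3.693
v -0.28 0.227 -2.259
v -0.667 1.584 -3.756
v -0.524 0.14 -2.323
v -0.841 1.433 -3.891
v -0.697 -0.012 -2.458
v -0.91 1.248 -4.071
v -0.766 -0.197 -2.638
v -0.86 1.066 -4.26
v -0.717 -0.379 -2.827
v -0.702 0.922 -4.42
v -0.558 -0.522 -2.987
v -0.467 0.846 -4.52
v -0.323 -0.598 -3.087
v -0.2 0.853 -4.541
v -0.057 -0.592 -3.107
v 0.044 0.94 -4.477
v 0.187 -0.504 -3.044
v 0.217 1.092 -4.342
v 0.361 -0.353 -2.909
v 2.072 -2.431 -1.044
v 1.915 -3.356 -0.06
v 1.215 -0.968 0.195
v 1.058 -1.893 1.179
v 3.602 -2.047 -0.439
v 3.445 -2.972 0.545
v 2.745 -0.584 0.8
v 2.588 -1.509 1.784
v -1.405 -1.423 -0.186
v -0.328 -1.414 0.236
v -1.512 -3.266 0.124
v -0.435 -3.257 0.546
v -1.291 -2.745 1.133
v -1.225 -1.607 0.941
v -0.615 -3.073 -0.581
v -0.549 -1.935 -0.773
v 0.16 -2.434 -0.008
v -0.258 -2.232 1.052
v -1.582 -2.448 -0.692
v -2 -2.246 0.368
v -0.109 4.207 2.785
v 0.981 4.223 2.752
v 1.018 3.668 3.701
v -0.071 3.653 3.735
v 0.81 4.729 3.054
v 0.847 4.174 4.003
v 0.347 5.07 3.272
v 0.385 4.515 4.221
v -0.26 5.137 3.334
v -0.223 4.582 4.284
v -0.819 4.909 3.223
v -0.782 4.354 4.172
v -1.153 4.458 2.973
v -1.116 3.903 3.922
v -1.155 3.928 2.663
v -1.118 3.373 3.612
v -0.825 3.486 2.392
v -0.788 2.931 3.341
v -0.267 3.274 2.246
v -0.23 2.719 3.195
v 0.34 3.358 2.271
v 0.378 2.803 3.22
v 0.806 3.711 2.46
v 0.843 3.157 3.409
v 2.487 3.737 0.061
v 3.048 3.774 -0.148
v 3.675 4.06 1.591
v 3.113 4.023 1.799
v 2.923 4.088 -0.154
v 3.55 4.374 1.584
v 2.659 4.291 -0.093
v 3.286 4.577 1.646
v 2.341 4.317 0.018
v 2.968 4.604 1.756
v 2.069 4.16 0.142
v 2.696 4.446 1.88
v 1.929 3.868 0.24
v 2.556 4.154 1.979
v 1.967 3.535 0.282
v 2.594 3.821 2.02
v 2.169 3.265 0.253
v 2.796 3.552 1.991
v 2.472 3.146 0.163
v 3.099 3.432 1.902
v 2.78 3.214 0.041
v 3.407 3.5 1.779
v 2.995 3.448 -0.075
v 3.622 3.734 1.663
f 2 1 5
f 2 5 3
f 3 5 6
f 3 6 4
f 5 1 7
f 5 7 6
f 6 7 8
f 6 8 4
f 7 1 9
f 7 9 8
f 8 9 10
f 8 10 4
f 9 1 11
f 9 11 10
f 10 11 12
f 10 12 4
f 11 1 13
f 11 13 12
f 12 13 14
f 12 14 4
f 13 1 15
f 13 15 14
f 14 15 16
f 14 16 4
f 15 1 17
f 15 17 16
f 16 17 18
f 16 18 4
f 17 1 19
f 17 19 18
f 18 19 20
f 18 20 4
f 19 1 21
f 19 21 20
f 20 21 22
f 20 22 4
f 21 1 23
f 21 23 22
f 22 23 24
f 22 24 4
f 23 1 25
f 23 25 24
f 24 25 26
f 24 26 4
f 25 1 27
f 25 27 26
f 26 27 28
f 26 28 4
f 27 1 29
f 27 29 28
f 28 29 30
f 28 30 4
f 29 1 2
f 29 2 30
f 30 2 3
f 30 3 4
f 32 34 31
f 35 32 31
f 31 34 33
f 33 35 31
f 32 38 34
f 36 32 35
f 36 38 32
f 34 38 33
f 37 35 33
f 33 38 37
f 37 36 35
f 38 36 37
f 39 50 44
f 39 44 40
f 39 40 46
f 39 46 49
f 39 49 50
f 40 44 48
f 44 50 43
f 50 49 41
f 49 46 45
f 46 40 47
f 42 48 43
f 42 43 41
f 42 41 45
f 42 45 47
f 42 47 48
f 43 48 44
f 41 43 50
f 45 41 49
f 47 45 46
f 48 47 40
f 52 51 55
f 52 55 53
f 53 55 56
f 53 56 54
f 55 51 57
f 55 57 56
f 56 57 58
f 56 58 54
f 57 51 59
f 57 59 58
f 58 59 60
f 58 60 54
f 59 51 61
f 59 61 60
f 60 61 62
f 60 62 54
f 61 51 63
f 61 63 62
f 62 63 64
f 62 64 54
f 63 51 65
f 63 65 64
f 64 65 66
f 64 66 54
f 65 51 67
f 65 67 66
f 66 67 68
f 66 68 54
f 67 51 69
f 67 69 68
f 68 69 70
f 68 70 54
f 69 51 71
f 69 71 70
f 70 71 72
f 70 72 54
f 71 51 73
f 71 73 72
f 72 73 74
f 72 74 54
f 73 51 52
f 73 52 74
f 74 52 53
f 74 53 54
f 76 75 79
f 76 79 77
f 77 79 80
f 77 80 78
f 79 75 81
f 79 81 80
f 80 81 82
f 80 82 78
f 81 75 83
f 81 83 82
f 82 83 84
f 82 84 78
f 83 75 85
f 83 85 84
f 84 85 86
f 84 86 78
f 85 75 87
f 85 87 86
f 86 87 88
f 86 88 78
f 87 75 89
f 87 89 88
f 88 89 90
f 88 90 78
f 89 75 91
f 89 91 90
f 90 91 92
f 90 92 78
f 91 75 93
f 91 93 92
f 92 93 94
f 92 94 78
f 93 75 95
f 93 95 94
f 94 95 96
f 94 96 78
f 95 75 97
f 95 97 96
f 96 97 98
f 96 98 78
f 97 75 76
f 97 76 98
f 98 76 77
f 98 77 78



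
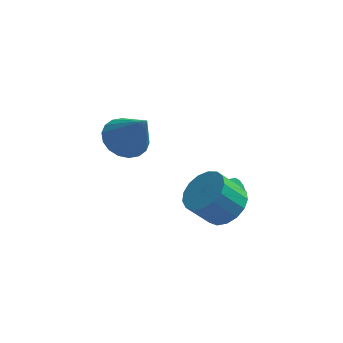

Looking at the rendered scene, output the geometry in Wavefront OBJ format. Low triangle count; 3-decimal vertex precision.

v 1.358 -1.866 -1.999
v 2.19 -2.027 -1.38
v 1.295 -2.355 -0.261
v 0.462 -2.194 -0.881
v 2.088 -1.539 -1.319
v 1.192 -1.866 -0.2
v 1.818 -1.126 -1.414
v 0.922 -1.453 -0.295
v 1.443 -0.882 -1.643
v 0.547 -1.21 -0.525
v 1.048 -0.864 -1.954
v 0.152 -1.192 -0.835
v 0.725 -1.075 -2.275
v -0.171 -1.403 -1.156
v 0.546 -1.468 -2.533
v -0.35 -1.796 -1.414
v 0.553 -1.952 -2.669
v -0.342 -2.279 -1.55
v 0.745 -2.416 -2.651
v -0.151 -2.744 -1.532
v 1.077 -2.754 -2.484
v 0.181 -3.082 -1.365
v 1.474 -2.889 -2.206
v 0.578 -3.217 -1.088
v 1.844 -2.79 -1.881
v 0.948 -3.117 -0.762
v 2.102 -2.479 -1.583
v 1.206 -2.806 -0.464
v -2.658 -1.496 1.433
v -2.136 -0.635 1.518
v -1.702 -2.244 3.147
v -2.506 -0.553 1.76
v -2.905 -0.657 1.937
v -3.256 -0.927 2.015
v -3.488 -1.31 1.977
v -3.556 -1.73 1.832
v -3.446 -2.104 1.607
v -3.179 -2.357 1.348
v -2.81 -2.44 1.106
v -2.41 -2.335 0.929
v -2.06 -2.065 0.851
v -1.827 -1.682 0.889
v -1.76 -1.262 1.034
v -1.87 -0.889 1.259
v 0.514 -0.454 -2.806
v 0.842 -0.247 -3.365
v 2.014 -0.399 -2.733
v 1.686 -0.606 -2.174
v 0.788 0.028 -3.199
v 1.96 -0.123 -2.567
v 0.672 0.192 -2.944
v 1.844 0.041 -2.312
v 0.519 0.209 -2.657
v 1.691 0.058 -2.025
v 0.365 0.074 -2.404
v 1.537 -0.078 -1.772
v 0.246 -0.183 -2.243
v 1.418 -0.334 -1.611
v 0.187 -0.501 -2.211
v 1.359 -0.653 -1.579
v 0.204 -0.809 -2.316
v 1.376 -0.96 -1.684
v 0.292 -1.036 -2.532
v 1.463 -1.187 -1.9
v 0.43 -1.129 -2.812
v 1.602 -1.28 -2.18
v 0.588 -1.068 -3.09
v 1.76 -1.219 -2.458
v 0.729 -0.866 -3.303
v 1.901 -1.017 -2.671
v 0.82 -0.57 -3.402
v 1.992 -0.721 -2.77
f 2 1 5
f 2 5 3
f 3 5 6
f 3 6 4
f 5 1 7
f 5 7 6
f 6 7 8
f 6 8 4
f 7 1 9
f 7 9 8
f 8 9 10
f 8 10 4
f 9 1 11
f 9 11 10
f 10 11 12
f 10 12 4
f 11 1 13
f 11 13 12
f 12 13 14
f 12 14 4
f 13 1 15
f 13 15 14
f 14 15 16
f 14 16 4
f 15 1 17
f 15 17 16
f 16 17 18
f 16 18 4
f 17 1 19
f 17 19 18
f 18 19 20
f 18 20 4
f 19 1 21
f 19 21 20
f 20 21 22
f 20 22 4
f 21 1 23
f 21 23 22
f 22 23 24
f 22 24 4
f 23 1 25
f 23 25 24
f 24 25 26
f 24 26 4
f 25 1 27
f 25 27 26
f 26 27 28
f 26 28 4
f 27 1 2
f 27 2 28
f 28 2 3
f 28 3 4
f 30 29 32
f 30 32 31
f 32 29 33
f 32 33 31
f 33 29 34
f 33 34 31
f 34 29 35
f 34 35 31
f 35 29 36
f 35 36 31
f 36 29 37
f 36 37 31
f 37 29 38
f 37 38 31
f 38 29 39
f 38 39 31
f 39 29 40
f 39 40 31
f 40 29 41
f 40 41 31
f 41 29 42
f 41 42 31
f 42 29 43
f 42 43 31
f 43 29 44
f 43 44 31
f 44 29 30
f 44 30 31
f 46 45 49
f 46 49 47
f 47 49 50
f 47 50 48
f 49 45 51
f 49 51 50
f 50 51 52
f 50 52 48
f 51 45 53
f 51 53 52
f 52 53 54
f 52 54 48
f 53 45 55
f 53 55 54
f 54 55 56
f 54 56 48
f 55 45 57
f 55 57 56
f 56 57 58
f 56 58 48
f 57 45 59
f 57 59 58
f 58 59 60
f 58 60 48
f 59 45 61
f 59 61 60
f 60 61 62
f 60 62 48
f 61 45 63
f 61 63 62
f 62 63 64
f 62 64 48
f 63 45 65
f 63 65 64
f 64 65 66
f 64 66 48
f 65 45 67
f 65 67 66
f 66 67 68
f 66 68 48
f 67 45 69
f 67 69 68
f 68 69 70
f 68 70 48
f 69 45 71
f 69 71 70
f 70 71 72
f 70 72 48
f 71 45 46
f 71 46 72
f 72 46 47
f 72 47 48



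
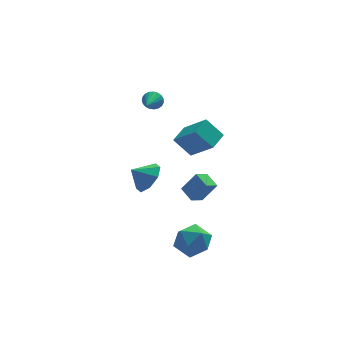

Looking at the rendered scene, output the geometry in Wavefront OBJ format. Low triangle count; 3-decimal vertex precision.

v 0.174 -1.775 1.749
v -0.64 -1.275 2.773
v 0.997 -0.889 1.971
v 0.184 -0.389 2.995
v 1.056 -2.911 3.005
v 0.243 -2.411 4.029
v 1.88 -2.025 3.227
v 1.066 -1.525 4.251
v -1.234 -3.498 -4.001
v -0.522 -3 -4.731
v 0.182 -3.92 -2.909
v 0.894 -3.422 -3.639
v 0.164 -2.792 -3.039
v -0.712 -2.532 -3.714
v 0.372 -4.388 -3.926
v -0.504 -4.128 -4.601
v 0.47 -3.55 -4.685
v 0.342 -2.563 -4.137
v -0.682 -4.357 -3.503
v -0.81 -3.37 -2.955
v -1.348 1.385 -2.038
v -0.763 2.05 -1.438
v -2.272 1.535 -1.302
v -1.172 2.441 -2.031
v -1.684 2.213 -2.627
v -2 1.5 -2.879
v -1.934 0.72 -2.638
v -1.525 0.33 -2.045
v -1.012 0.558 -1.448
v -0.697 1.271 -1.197
v -0.475 3.702 2.596
v -0.159 3.739 3.128
v -1.125 2.518 3.064
v -0.37 3.876 3.182
v -0.6 3.984 3.134
v -0.808 4.042 2.993
v -0.958 4.042 2.784
v -1.025 3.983 2.542
v -0.997 3.875 2.309
v -0.878 3.738 2.126
v -0.69 3.594 2.024
v -0.464 3.469 2.021
v -0.241 3.385 2.118
v -0.058 3.355 2.297
v 0.053 3.385 2.527
v 0.073 3.47 2.77
v -0.002 3.595 2.982
v 1.079 -0.872 -2.708
v 0.348 -1.277 -2.277
v 0.771 0.049 -2.365
v 0.041 -0.356 -1.934
v 1.859 -1.044 -1.546
v 1.129 -1.449 -1.115
v 1.552 -0.123 -1.203
v 0.821 -0.528 -0.772
f 2 4 1
f 5 2 1
f 1 4 3
f 3 5 1
f 2 8 4
f 6 2 5
f 6 8 2
f 4 8 3
f 7 5 3
f 3 8 7
f 7 6 5
f 8 6 7
f 9 20 14
f 9 14 10
f 9 10 16
f 9 16 19
f 9 19 20
f 10 14 18
f 14 20 13
f 20 19 11
f 19 16 15
f 16 10 17
f 12 18 13
f 12 13 11
f 12 11 15
f 12 15 17
f 12 17 18
f 13 18 14
f 11 13 20
f 15 11 19
f 17 15 16
f 18 17 10
f 22 21 24
f 22 24 23
f 24 21 25
f 24 25 23
f 25 21 26
f 25 26 23
f 26 21 27
f 26 27 23
f 27 21 28
f 27 28 23
f 28 21 29
f 28 29 23
f 29 21 30
f 29 30 23
f 30 21 22
f 30 22 23
f 32 31 34
f 32 34 33
f 34 31 35
f 34 35 33
f 35 31 36
f 35 36 33
f 36 31 37
f 36 37 33
f 37 31 38
f 37 38 33
f 38 31 39
f 38 39 33
f 39 31 40
f 39 40 33
f 40 31 41
f 40 41 33
f 41 31 42
f 41 42 33
f 42 31 43
f 42 43 33
f 43 31 44
f 43 44 33
f 44 31 45
f 44 45 33
f 45 31 46
f 45 46 33
f 46 31 47
f 46 47 33
f 47 31 32
f 47 32 33
f 49 51 48
f 52 49 48
f 48 51 50
f 50 52 48
f 49 55 51
f 53 49 52
f 53 55 49
f 51 55 50
f 54 52 50
f 50 55 54
f 54 53 52
f 55 53 54



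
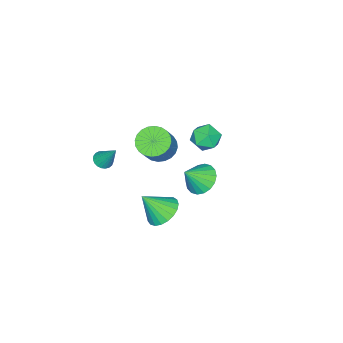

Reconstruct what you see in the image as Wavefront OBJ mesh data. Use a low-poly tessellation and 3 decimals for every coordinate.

v 2.906 -0.52 1.455
v 3.252 -0.133 1.154
v 3.054 0.46 2.885
v 3.024 -0.04 1.114
v 2.775 -0.03 1.133
v 2.549 -0.105 1.208
v 2.385 -0.252 1.325
v 2.311 -0.444 1.465
v 2.339 -0.65 1.603
v 2.466 -0.834 1.715
v 2.669 -0.963 1.782
v 2.912 -1.015 1.793
v 3.155 -0.982 1.745
v 3.354 -0.869 1.647
v 3.476 -0.695 1.516
v 3.5 -0.491 1.374
v 3.42 -0.292 1.246
v 2.337 2.988 -1.689
v 3.331 3.164 -2.073
v 3.043 2.092 -0.271
v 3.267 3.524 -1.813
v 3.041 3.792 -1.532
v 2.694 3.921 -1.278
v 2.285 3.888 -1.095
v 1.885 3.7 -1.015
v 1.563 3.389 -1.051
v 1.376 3.008 -1.198
v 1.354 2.624 -1.43
v 1.502 2.303 -1.707
v 1.795 2.1 -1.98
v 2.182 2.051 -2.204
v 2.595 2.164 -2.338
v 2.964 2.419 -2.36
v 3.224 2.773 -2.266
v -1.527 0.126 -0.41
v -0.729 -0.278 -0.92
v 0.384 0.05 0.559
v -0.413 0.454 1.07
v -0.702 0.109 -1.026
v 0.411 0.436 0.453
v -0.801 0.498 -1.038
v 0.313 0.826 0.441
v -1.01 0.831 -0.955
v 0.103 1.159 0.524
v -1.298 1.056 -0.788
v -0.184 1.384 0.691
v -1.62 1.14 -0.564
v -0.507 1.468 0.915
v -1.929 1.07 -0.316
v -0.816 1.398 1.163
v -2.176 0.856 -0.082
v -1.063 1.183 1.397
v -2.324 0.53 0.101
v -1.211 0.858 1.58
v -2.351 0.144 0.207
v -1.238 0.471 1.686
v -2.253 -0.246 0.219
v -1.139 0.082 1.698
v -2.043 -0.579 0.136
v -0.93 -0.251 1.615
v -1.756 -0.804 -0.031
v -0.642 -0.476 1.448
v -1.433 -0.888 -0.255
v -0.32 -0.56 1.224
v -1.124 -0.818 -0.503
v -0.011 -0.49 0.976
v -0.877 -0.603 -0.737
v 0.236 -0.276 0.742
v -0.812 4.674 3.469
v -0.007 4.348 3.87
v -0.793 3.492 2.47
v 0.012 3.166 2.871
v -0.812 3.13 3.355
v -0.824 3.861 3.973
v 0.024 3.979 2.367
v 0.012 4.71 2.985
v 0.51 3.918 3.189
v -0.007 3.394 3.8
v -0.793 4.446 2.54
v -1.31 3.922 3.151
v -3.873 1.391 -4.558
v -3.007 1.708 -5.158
v -2.887 0.889 -3.402
v -3.11 2.108 -4.896
v -3.365 2.367 -4.567
v -3.72 2.432 -4.237
v -4.105 2.291 -3.969
v -4.444 1.971 -3.819
v -4.67 1.537 -3.815
v -4.738 1.074 -3.958
v -4.635 0.674 -4.22
v -4.381 0.415 -4.549
v -4.026 0.35 -4.88
v -3.64 0.491 -5.147
v -3.301 0.811 -5.297
v -3.075 1.245 -5.301
f 2 1 4
f 2 4 3
f 4 1 5
f 4 5 3
f 5 1 6
f 5 6 3
f 6 1 7
f 6 7 3
f 7 1 8
f 7 8 3
f 8 1 9
f 8 9 3
f 9 1 10
f 9 10 3
f 10 1 11
f 10 11 3
f 11 1 12
f 11 12 3
f 12 1 13
f 12 13 3
f 13 1 14
f 13 14 3
f 14 1 15
f 14 15 3
f 15 1 16
f 15 16 3
f 16 1 17
f 16 17 3
f 17 1 2
f 17 2 3
f 19 18 21
f 19 21 20
f 21 18 22
f 21 22 20
f 22 18 23
f 22 23 20
f 23 18 24
f 23 24 20
f 24 18 25
f 24 25 20
f 25 18 26
f 25 26 20
f 26 18 27
f 26 27 20
f 27 18 28
f 27 28 20
f 28 18 29
f 28 29 20
f 29 18 30
f 29 30 20
f 30 18 31
f 30 31 20
f 31 18 32
f 31 32 20
f 32 18 33
f 32 33 20
f 33 18 34
f 33 34 20
f 34 18 19
f 34 19 20
f 36 35 39
f 36 39 37
f 37 39 40
f 37 40 38
f 39 35 41
f 39 41 40
f 40 41 42
f 40 42 38
f 41 35 43
f 41 43 42
f 42 43 44
f 42 44 38
f 43 35 45
f 43 45 44
f 44 45 46
f 44 46 38
f 45 35 47
f 45 47 46
f 46 47 48
f 46 48 38
f 47 35 49
f 47 49 48
f 48 49 50
f 48 50 38
f 49 35 51
f 49 51 50
f 50 51 52
f 50 52 38
f 51 35 53
f 51 53 52
f 52 53 54
f 52 54 38
f 53 35 55
f 53 55 54
f 54 55 56
f 54 56 38
f 55 35 57
f 55 57 56
f 56 57 58
f 56 58 38
f 57 35 59
f 57 59 58
f 58 59 60
f 58 60 38
f 59 35 61
f 59 61 60
f 60 61 62
f 60 62 38
f 61 35 63
f 61 63 62
f 62 63 64
f 62 64 38
f 63 35 65
f 63 65 64
f 64 65 66
f 64 66 38
f 65 35 67
f 65 67 66
f 66 67 68
f 66 68 38
f 67 35 36
f 67 36 68
f 68 36 37
f 68 37 38
f 69 80 74
f 69 74 70
f 69 70 76
f 69 76 79
f 69 79 80
f 70 74 78
f 74 80 73
f 80 79 71
f 79 76 75
f 76 70 77
f 72 78 73
f 72 73 71
f 72 71 75
f 72 75 77
f 72 77 78
f 73 78 74
f 71 73 80
f 75 71 79
f 77 75 76
f 78 77 70
f 82 81 84
f 82 84 83
f 84 81 85
f 84 85 83
f 85 81 86
f 85 86 83
f 86 81 87
f 86 87 83
f 87 81 88
f 87 88 83
f 88 81 89
f 88 89 83
f 89 81 90
f 89 90 83
f 90 81 91
f 90 91 83
f 91 81 92
f 91 92 83
f 92 81 93
f 92 93 83
f 93 81 94
f 93 94 83
f 94 81 95
f 94 95 83
f 95 81 96
f 95 96 83
f 96 81 82
f 96 82 83

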